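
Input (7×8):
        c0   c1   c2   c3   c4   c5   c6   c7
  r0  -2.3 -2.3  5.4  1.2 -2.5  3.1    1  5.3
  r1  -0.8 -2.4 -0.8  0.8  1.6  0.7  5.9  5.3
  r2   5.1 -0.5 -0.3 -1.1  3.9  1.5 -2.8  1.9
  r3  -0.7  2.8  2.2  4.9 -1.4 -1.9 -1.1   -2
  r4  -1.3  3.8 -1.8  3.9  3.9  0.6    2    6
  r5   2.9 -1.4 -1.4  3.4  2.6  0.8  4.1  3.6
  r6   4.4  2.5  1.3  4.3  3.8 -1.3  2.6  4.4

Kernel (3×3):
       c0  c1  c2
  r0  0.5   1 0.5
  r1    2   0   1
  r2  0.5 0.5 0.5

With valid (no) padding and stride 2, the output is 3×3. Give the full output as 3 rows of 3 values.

Output[0,0]: The receptive field on the input at this output position is [-2.3 -2.3 5.4 / -0.8 -2.4 -0.8 / 5.1 -0.5 -0.3]. Elementwise product with the kernel and sum: -2.3·0.5 + -2.3·1 + 5.4·0.5 + -0.8·2 + -0.8·1 + 5.1·0.5 + -0.5·0.5 + -0.3·0.5.

-1 3.9 12.75
3.05 6.7 1.4
10.75 9.45 15.4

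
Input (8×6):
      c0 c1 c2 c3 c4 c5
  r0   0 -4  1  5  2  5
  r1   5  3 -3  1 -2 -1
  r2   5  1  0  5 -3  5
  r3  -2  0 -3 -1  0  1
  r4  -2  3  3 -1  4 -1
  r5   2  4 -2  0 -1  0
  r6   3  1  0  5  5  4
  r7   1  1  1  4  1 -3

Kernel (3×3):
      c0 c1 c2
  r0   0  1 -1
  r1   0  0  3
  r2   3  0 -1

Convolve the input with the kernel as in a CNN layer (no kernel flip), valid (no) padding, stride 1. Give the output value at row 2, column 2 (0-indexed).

The receptive field on the input at this output position is [0 5 -3 / -3 -1 0 / 3 -1 4]. Elementwise product with the kernel and sum: 5·1 + -3·-1 + 0·3 + 3·3 + 4·-1.

13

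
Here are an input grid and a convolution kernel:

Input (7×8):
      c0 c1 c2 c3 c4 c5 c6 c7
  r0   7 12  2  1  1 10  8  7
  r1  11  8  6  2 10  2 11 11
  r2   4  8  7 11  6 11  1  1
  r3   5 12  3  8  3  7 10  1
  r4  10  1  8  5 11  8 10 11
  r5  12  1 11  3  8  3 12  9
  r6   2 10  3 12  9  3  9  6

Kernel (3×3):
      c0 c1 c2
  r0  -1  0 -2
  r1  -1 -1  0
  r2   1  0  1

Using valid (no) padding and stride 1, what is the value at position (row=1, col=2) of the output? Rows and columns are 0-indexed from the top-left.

The receptive field on the input at this output position is [6 2 10 / 7 11 6 / 3 8 3]. Elementwise product with the kernel and sum: 6·-1 + 10·-2 + 7·-1 + 11·-1 + 3·1 + 3·1.

-38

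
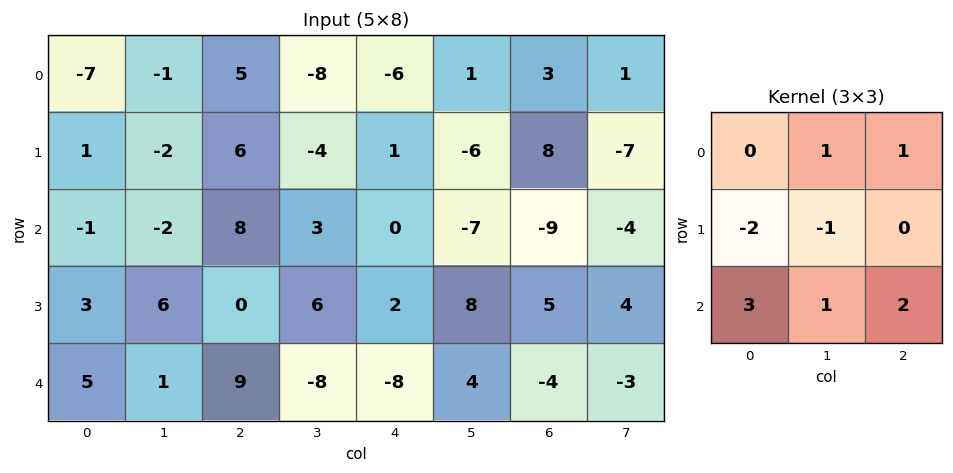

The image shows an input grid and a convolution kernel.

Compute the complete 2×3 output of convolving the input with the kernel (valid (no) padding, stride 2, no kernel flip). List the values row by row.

Output[0,0]: The receptive field on the input at this output position is [-7 -1 5 / 1 -2 6 / -1 -2 8]. Elementwise product with the kernel and sum: -1·1 + 5·1 + 1·-2 + -2·-1 + -1·3 + -2·1 + 8·2.

15 5 -17
28 0 -56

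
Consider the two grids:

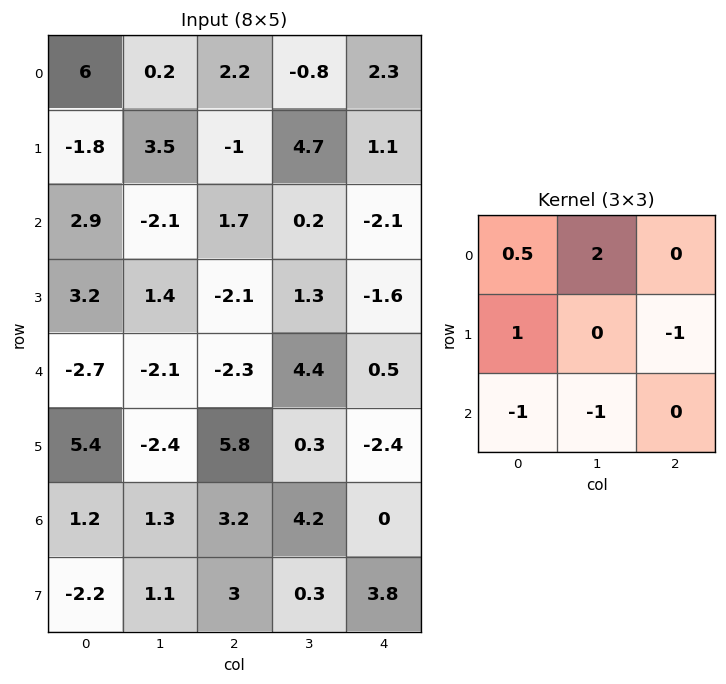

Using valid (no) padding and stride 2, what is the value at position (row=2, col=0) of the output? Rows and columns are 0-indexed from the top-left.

-8.45

The receptive field on the input at this output position is [-2.7 -2.1 -2.3 / 5.4 -2.4 5.8 / 1.2 1.3 3.2]. Elementwise product with the kernel and sum: -2.7·0.5 + -2.1·2 + 5.4·1 + 5.8·-1 + 1.2·-1 + 1.3·-1.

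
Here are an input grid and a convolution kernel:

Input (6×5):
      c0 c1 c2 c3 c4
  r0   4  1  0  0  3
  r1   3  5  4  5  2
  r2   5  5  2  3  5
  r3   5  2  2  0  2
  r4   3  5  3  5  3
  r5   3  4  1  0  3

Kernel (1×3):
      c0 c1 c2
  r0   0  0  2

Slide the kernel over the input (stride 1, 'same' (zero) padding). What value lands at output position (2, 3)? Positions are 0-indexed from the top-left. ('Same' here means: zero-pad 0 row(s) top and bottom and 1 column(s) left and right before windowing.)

The receptive field on the zero-padded input at this output position is [2 3 5]. Elementwise product with the kernel and sum: 5·2.

10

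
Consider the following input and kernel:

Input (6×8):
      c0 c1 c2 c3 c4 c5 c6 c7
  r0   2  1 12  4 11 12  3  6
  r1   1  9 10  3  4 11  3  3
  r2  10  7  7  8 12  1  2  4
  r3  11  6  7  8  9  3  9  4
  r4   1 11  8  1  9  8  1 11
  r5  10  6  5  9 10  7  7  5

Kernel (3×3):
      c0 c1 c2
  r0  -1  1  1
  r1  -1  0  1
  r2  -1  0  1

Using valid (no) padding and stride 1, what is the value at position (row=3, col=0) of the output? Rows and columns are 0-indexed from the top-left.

The receptive field on the input at this output position is [11 6 7 / 1 11 8 / 10 6 5]. Elementwise product with the kernel and sum: 11·-1 + 6·1 + 7·1 + 1·-1 + 8·1 + 10·-1 + 5·1.

4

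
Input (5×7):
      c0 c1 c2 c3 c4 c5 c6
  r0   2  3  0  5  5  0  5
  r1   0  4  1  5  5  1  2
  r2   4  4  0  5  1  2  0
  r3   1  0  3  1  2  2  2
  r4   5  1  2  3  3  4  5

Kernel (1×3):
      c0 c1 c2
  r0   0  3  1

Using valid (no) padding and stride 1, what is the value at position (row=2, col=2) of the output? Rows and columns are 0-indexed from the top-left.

16

The receptive field on the input at this output position is [0 5 1]. Elementwise product with the kernel and sum: 5·3 + 1·1.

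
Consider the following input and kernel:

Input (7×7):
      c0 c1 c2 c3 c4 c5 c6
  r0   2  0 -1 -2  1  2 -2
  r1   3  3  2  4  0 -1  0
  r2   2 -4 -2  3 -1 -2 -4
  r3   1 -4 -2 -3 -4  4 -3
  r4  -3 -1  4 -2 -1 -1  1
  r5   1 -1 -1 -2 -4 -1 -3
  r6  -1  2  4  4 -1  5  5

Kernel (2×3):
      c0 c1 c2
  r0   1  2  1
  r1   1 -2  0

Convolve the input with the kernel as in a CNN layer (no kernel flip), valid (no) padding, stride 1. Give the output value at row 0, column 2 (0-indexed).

-10

The receptive field on the input at this output position is [-1 -2 1 / 2 4 0]. Elementwise product with the kernel and sum: -1·1 + -2·2 + 1·1 + 2·1 + 4·-2.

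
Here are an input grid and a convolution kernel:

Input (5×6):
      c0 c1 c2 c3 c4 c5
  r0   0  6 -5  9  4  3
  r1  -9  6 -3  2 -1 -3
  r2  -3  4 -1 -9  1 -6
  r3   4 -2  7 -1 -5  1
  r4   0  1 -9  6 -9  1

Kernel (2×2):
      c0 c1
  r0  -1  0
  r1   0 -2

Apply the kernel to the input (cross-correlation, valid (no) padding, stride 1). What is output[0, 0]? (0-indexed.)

-12

The receptive field on the input at this output position is [0 6 / -9 6]. Elementwise product with the kernel and sum: 0·-1 + 6·-2.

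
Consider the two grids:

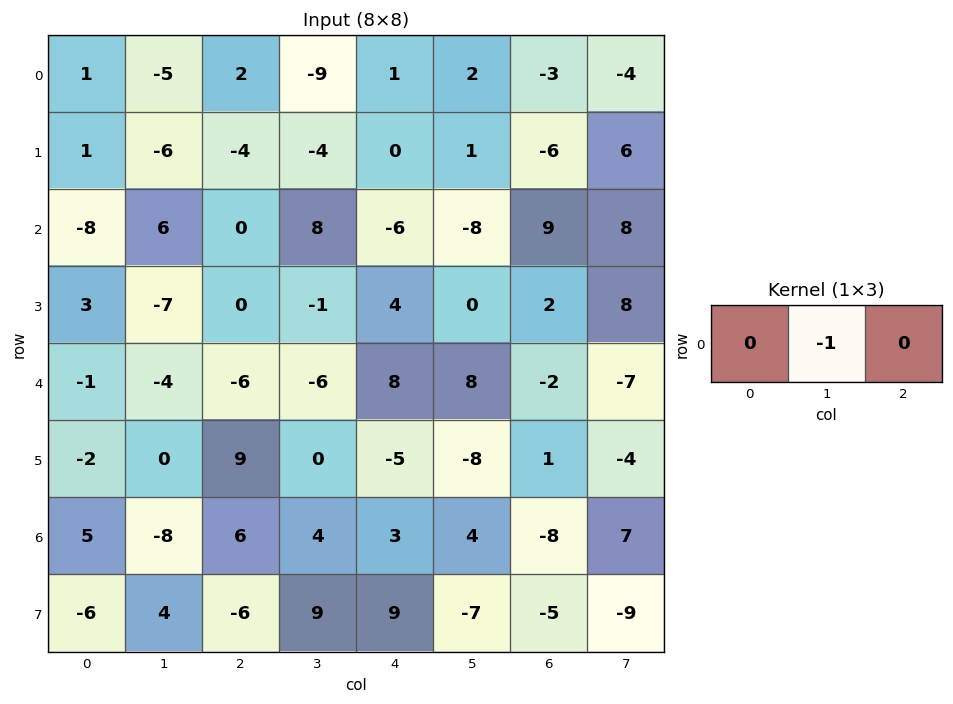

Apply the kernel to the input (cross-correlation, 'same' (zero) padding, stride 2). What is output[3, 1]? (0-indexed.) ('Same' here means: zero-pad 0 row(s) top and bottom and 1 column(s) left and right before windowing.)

The receptive field on the zero-padded input at this output position is [-8 6 4]. Elementwise product with the kernel and sum: 6·-1.

-6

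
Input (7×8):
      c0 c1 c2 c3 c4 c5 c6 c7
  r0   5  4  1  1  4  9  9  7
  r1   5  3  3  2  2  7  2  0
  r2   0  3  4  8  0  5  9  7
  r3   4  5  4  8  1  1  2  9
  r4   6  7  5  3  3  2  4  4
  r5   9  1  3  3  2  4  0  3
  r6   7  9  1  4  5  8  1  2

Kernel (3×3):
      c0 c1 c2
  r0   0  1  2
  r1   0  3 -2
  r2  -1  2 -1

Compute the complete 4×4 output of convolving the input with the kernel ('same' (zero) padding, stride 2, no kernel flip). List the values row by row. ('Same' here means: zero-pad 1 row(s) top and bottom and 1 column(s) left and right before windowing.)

Output[0,0]: The receptive field on the zero-padded input at this output position is [0 0 0 / 0 5 4 / 0 5 3]. Elementwise product with the kernel and sum: 0·1 + 0·2 + 5·3 + 4·-2 + 0·-1 + 5·2 + 3·-1.
Output[0,1]: The receptive field on the zero-padded input at this output position is [0 0 0 / 4 1 1 / 3 3 2]. Elementwise product with the kernel and sum: 0·1 + 0·2 + 1·3 + 1·-2 + 3·-1 + 3·2 + 2·-1.

14 2 -11 10
8 -2 -1 9
35 31 5 17
14 4 9 5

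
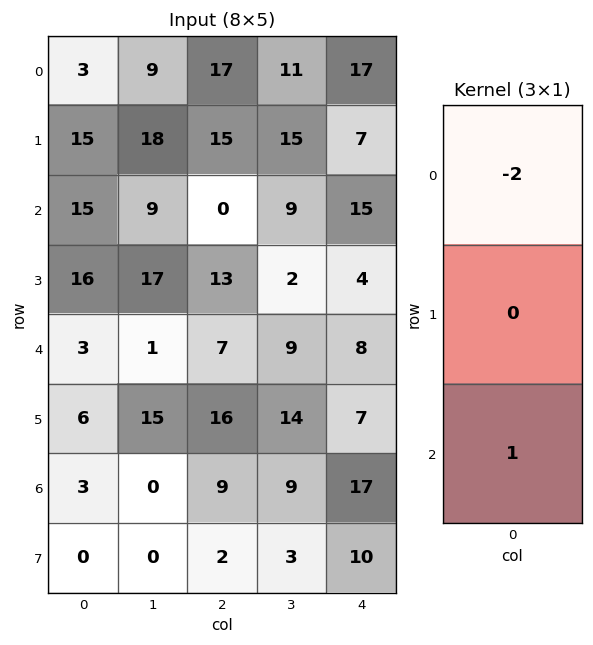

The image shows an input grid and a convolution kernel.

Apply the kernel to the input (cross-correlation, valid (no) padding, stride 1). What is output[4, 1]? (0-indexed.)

The receptive field on the input at this output position is [1 / 15 / 0]. Elementwise product with the kernel and sum: 1·-2 + 0·1.

-2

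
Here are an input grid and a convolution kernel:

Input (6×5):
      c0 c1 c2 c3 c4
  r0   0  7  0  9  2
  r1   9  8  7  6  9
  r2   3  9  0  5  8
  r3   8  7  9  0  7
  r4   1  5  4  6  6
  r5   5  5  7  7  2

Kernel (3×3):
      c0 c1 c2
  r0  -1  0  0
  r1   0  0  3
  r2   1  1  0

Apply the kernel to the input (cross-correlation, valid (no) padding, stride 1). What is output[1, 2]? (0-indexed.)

26

The receptive field on the input at this output position is [7 6 9 / 0 5 8 / 9 0 7]. Elementwise product with the kernel and sum: 7·-1 + 8·3 + 9·1 + 0·1.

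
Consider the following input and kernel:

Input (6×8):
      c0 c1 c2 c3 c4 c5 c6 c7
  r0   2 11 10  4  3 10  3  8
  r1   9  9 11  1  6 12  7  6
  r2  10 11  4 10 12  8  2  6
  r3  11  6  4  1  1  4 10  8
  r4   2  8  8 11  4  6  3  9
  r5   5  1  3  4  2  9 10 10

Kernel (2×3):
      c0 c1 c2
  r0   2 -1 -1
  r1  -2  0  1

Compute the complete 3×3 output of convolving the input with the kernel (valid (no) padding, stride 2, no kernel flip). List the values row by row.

-24 -3 -12
-13 -21 22
-19 -3 5

Output[0,0]: The receptive field on the input at this output position is [2 11 10 / 9 9 11]. Elementwise product with the kernel and sum: 2·2 + 11·-1 + 10·-1 + 9·-2 + 11·1.
Output[0,1]: The receptive field on the input at this output position is [10 4 3 / 11 1 6]. Elementwise product with the kernel and sum: 10·2 + 4·-1 + 3·-1 + 11·-2 + 6·1.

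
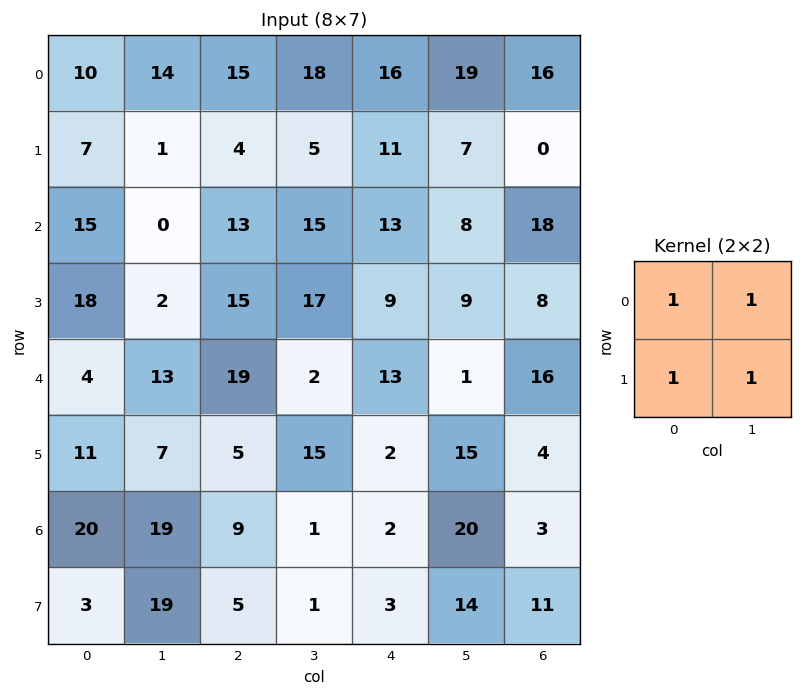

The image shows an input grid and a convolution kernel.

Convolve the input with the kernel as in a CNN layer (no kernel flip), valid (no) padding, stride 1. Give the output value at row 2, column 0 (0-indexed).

35

The receptive field on the input at this output position is [15 0 / 18 2]. Elementwise product with the kernel and sum: 15·1 + 0·1 + 18·1 + 2·1.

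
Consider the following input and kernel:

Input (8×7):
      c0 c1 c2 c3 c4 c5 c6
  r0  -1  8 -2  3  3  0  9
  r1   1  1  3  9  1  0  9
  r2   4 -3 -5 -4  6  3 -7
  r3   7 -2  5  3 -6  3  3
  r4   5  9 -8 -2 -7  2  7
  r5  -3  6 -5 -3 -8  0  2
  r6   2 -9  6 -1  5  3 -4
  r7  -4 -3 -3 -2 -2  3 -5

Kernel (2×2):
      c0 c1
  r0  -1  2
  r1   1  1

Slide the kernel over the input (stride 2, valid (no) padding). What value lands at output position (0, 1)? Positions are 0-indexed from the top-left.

The receptive field on the input at this output position is [-2 3 / 3 9]. Elementwise product with the kernel and sum: -2·-1 + 3·2 + 3·1 + 9·1.

20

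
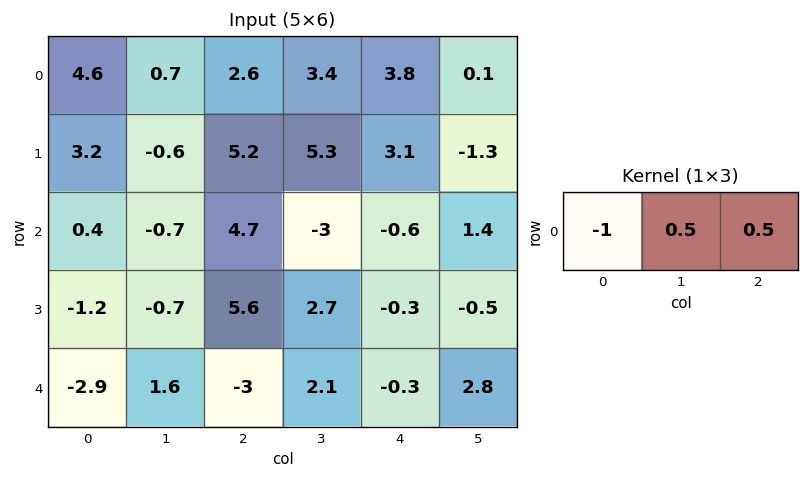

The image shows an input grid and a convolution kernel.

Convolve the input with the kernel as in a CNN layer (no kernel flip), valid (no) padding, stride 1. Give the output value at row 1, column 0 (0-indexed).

The receptive field on the input at this output position is [3.2 -0.6 5.2]. Elementwise product with the kernel and sum: 3.2·-1 + -0.6·0.5 + 5.2·0.5.

-0.9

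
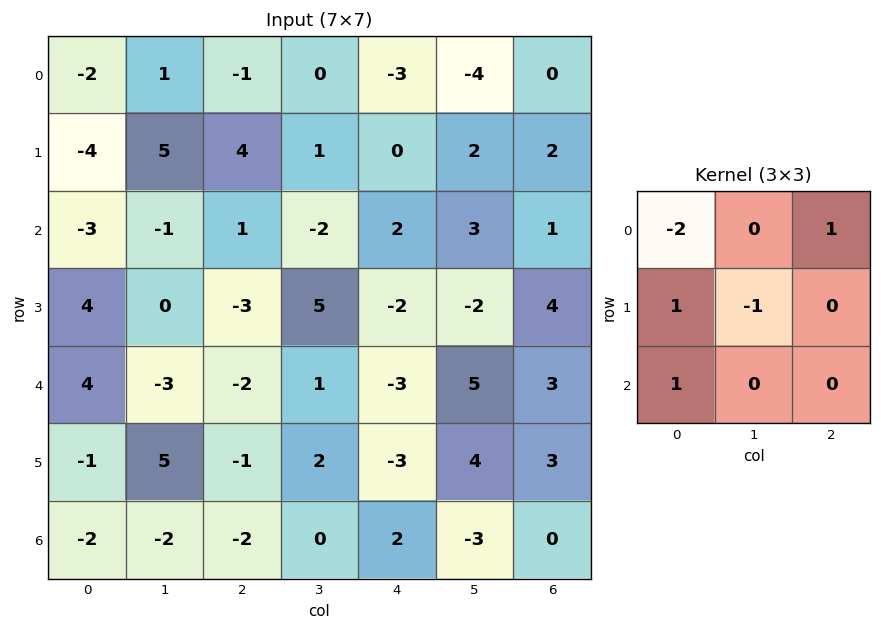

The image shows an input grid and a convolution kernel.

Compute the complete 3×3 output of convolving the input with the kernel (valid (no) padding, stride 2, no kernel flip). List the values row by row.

Output[0,0]: The receptive field on the input at this output position is [-2 1 -1 / -4 5 4 / -3 -1 1]. Elementwise product with the kernel and sum: -2·-2 + -1·1 + -4·1 + 5·-1 + -3·1.

-9 3 6
15 -10 -6
-18 -4 4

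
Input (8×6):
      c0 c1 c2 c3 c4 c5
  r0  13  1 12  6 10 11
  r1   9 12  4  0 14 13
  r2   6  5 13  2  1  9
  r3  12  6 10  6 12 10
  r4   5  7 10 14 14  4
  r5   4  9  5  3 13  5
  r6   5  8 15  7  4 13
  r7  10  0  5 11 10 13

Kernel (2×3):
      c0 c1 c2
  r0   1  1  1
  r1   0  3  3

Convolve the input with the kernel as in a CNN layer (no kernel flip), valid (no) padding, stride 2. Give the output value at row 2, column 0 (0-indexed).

64

The receptive field on the input at this output position is [5 7 10 / 4 9 5]. Elementwise product with the kernel and sum: 5·1 + 7·1 + 10·1 + 9·3 + 5·3.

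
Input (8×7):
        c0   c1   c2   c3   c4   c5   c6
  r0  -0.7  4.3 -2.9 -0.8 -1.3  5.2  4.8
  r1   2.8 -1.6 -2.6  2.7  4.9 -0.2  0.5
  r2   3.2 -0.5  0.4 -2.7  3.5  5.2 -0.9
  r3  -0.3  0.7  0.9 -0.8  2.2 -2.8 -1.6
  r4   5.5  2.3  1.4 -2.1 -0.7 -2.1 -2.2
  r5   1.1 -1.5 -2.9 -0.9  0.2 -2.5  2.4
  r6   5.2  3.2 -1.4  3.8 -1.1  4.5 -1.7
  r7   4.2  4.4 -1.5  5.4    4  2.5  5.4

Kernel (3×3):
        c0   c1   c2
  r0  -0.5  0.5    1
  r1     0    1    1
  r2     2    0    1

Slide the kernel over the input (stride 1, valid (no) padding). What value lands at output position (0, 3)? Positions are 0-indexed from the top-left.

The receptive field on the input at this output position is [-0.8 -1.3 5.2 / 2.7 4.9 -0.2 / -2.7 3.5 5.2]. Elementwise product with the kernel and sum: -0.8·-0.5 + -1.3·0.5 + 5.2·1 + 4.9·1 + -0.2·1 + -2.7·2 + 5.2·1.

9.45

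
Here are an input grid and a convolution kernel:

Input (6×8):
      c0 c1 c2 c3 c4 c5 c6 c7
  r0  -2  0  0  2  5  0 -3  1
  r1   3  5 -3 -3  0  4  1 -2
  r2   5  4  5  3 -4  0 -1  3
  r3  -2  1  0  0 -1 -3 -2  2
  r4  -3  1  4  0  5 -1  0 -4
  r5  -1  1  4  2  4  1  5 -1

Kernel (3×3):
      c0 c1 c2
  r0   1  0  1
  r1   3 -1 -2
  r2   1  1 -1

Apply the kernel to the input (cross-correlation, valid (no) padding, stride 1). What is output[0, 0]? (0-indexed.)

The receptive field on the input at this output position is [-2 0 0 / 3 5 -3 / 5 4 5]. Elementwise product with the kernel and sum: -2·1 + 0·1 + 3·3 + 5·-1 + -3·-2 + 5·1 + 4·1 + 5·-1.

12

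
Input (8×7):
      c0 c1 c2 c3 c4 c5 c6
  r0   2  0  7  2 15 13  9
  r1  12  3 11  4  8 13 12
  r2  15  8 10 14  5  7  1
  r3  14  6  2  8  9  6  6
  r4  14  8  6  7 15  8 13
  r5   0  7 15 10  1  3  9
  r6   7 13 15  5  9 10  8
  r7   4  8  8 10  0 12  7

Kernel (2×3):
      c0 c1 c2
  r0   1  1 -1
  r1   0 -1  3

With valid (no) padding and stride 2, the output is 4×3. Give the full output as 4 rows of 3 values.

Output[0,0]: The receptive field on the input at this output position is [2 0 7 / 12 3 11]. Elementwise product with the kernel and sum: 2·1 + 0·1 + 7·-1 + 3·-1 + 11·3.

25 14 42
13 38 23
54 -9 34
21 1 20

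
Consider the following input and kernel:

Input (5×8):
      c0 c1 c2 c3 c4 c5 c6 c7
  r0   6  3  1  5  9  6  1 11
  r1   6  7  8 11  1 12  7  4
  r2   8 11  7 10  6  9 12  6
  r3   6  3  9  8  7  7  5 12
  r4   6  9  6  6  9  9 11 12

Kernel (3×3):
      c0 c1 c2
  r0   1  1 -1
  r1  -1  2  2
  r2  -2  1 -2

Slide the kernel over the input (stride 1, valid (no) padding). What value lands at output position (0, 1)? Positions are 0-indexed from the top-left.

The receptive field on the input at this output position is [3 1 5 / 7 8 11 / 11 7 10]. Elementwise product with the kernel and sum: 3·1 + 1·1 + 5·-1 + 7·-1 + 8·2 + 11·2 + 11·-2 + 7·1 + 10·-2.

-5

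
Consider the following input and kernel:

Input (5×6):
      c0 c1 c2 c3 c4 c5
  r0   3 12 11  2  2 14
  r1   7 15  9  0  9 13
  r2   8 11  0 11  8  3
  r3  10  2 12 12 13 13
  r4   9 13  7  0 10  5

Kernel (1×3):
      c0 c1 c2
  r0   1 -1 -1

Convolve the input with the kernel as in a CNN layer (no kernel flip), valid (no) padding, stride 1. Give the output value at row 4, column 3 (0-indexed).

-15

The receptive field on the input at this output position is [0 10 5]. Elementwise product with the kernel and sum: 0·1 + 10·-1 + 5·-1.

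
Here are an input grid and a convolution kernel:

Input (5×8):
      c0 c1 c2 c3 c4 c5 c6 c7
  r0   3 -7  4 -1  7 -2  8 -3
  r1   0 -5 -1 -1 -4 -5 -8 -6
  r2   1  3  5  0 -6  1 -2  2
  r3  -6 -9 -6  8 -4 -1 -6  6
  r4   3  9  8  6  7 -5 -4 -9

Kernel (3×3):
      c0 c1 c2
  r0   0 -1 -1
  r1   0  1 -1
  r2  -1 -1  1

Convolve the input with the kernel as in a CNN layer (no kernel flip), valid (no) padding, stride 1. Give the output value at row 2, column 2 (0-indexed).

11

The receptive field on the input at this output position is [5 0 -6 / -6 8 -4 / 8 6 7]. Elementwise product with the kernel and sum: 0·-1 + -6·-1 + 8·1 + -4·-1 + 8·-1 + 6·-1 + 7·1.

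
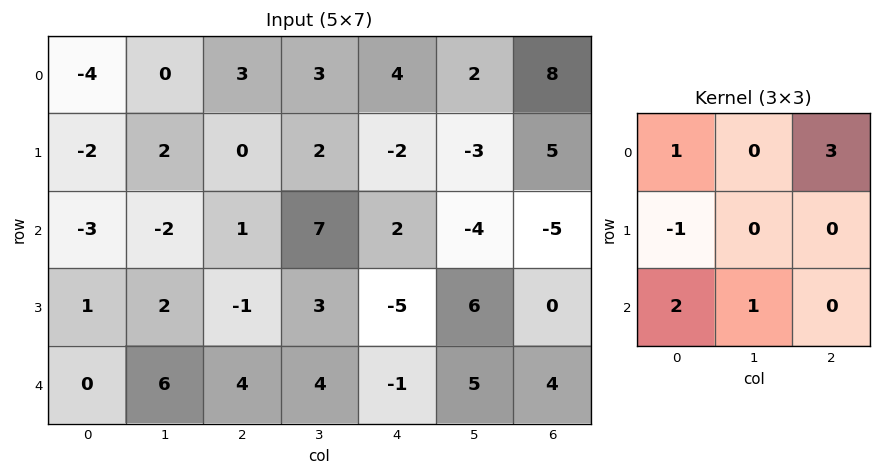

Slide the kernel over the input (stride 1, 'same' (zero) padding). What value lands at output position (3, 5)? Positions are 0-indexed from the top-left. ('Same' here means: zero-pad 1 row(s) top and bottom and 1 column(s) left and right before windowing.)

-5

The receptive field on the zero-padded input at this output position is [2 -4 -5 / -5 6 0 / -1 5 4]. Elementwise product with the kernel and sum: 2·1 + -5·3 + -5·-1 + -1·2 + 5·1.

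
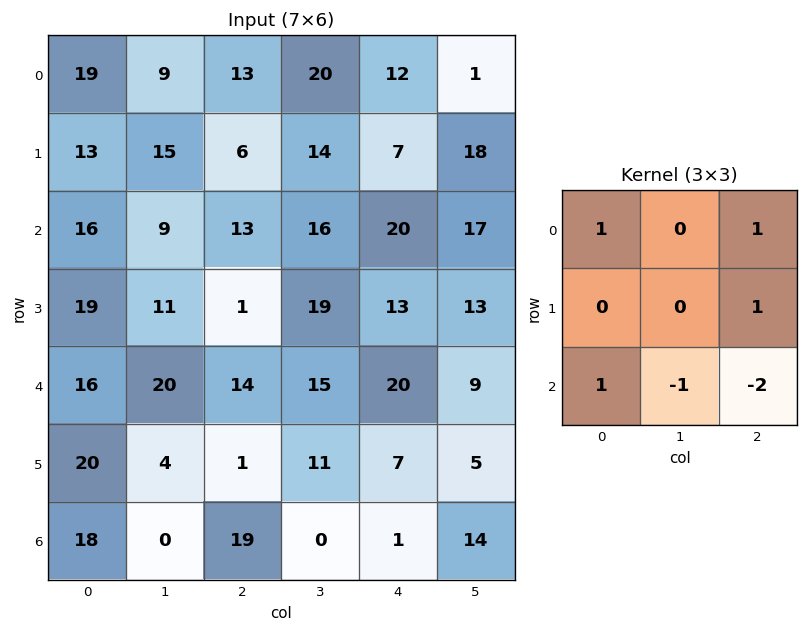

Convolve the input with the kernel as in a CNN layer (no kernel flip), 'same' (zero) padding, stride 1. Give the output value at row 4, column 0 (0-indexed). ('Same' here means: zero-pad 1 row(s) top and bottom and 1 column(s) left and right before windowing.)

The receptive field on the zero-padded input at this output position is [0 19 11 / 0 16 20 / 0 20 4]. Elementwise product with the kernel and sum: 0·1 + 11·1 + 20·1 + 0·1 + 20·-1 + 4·-2.

3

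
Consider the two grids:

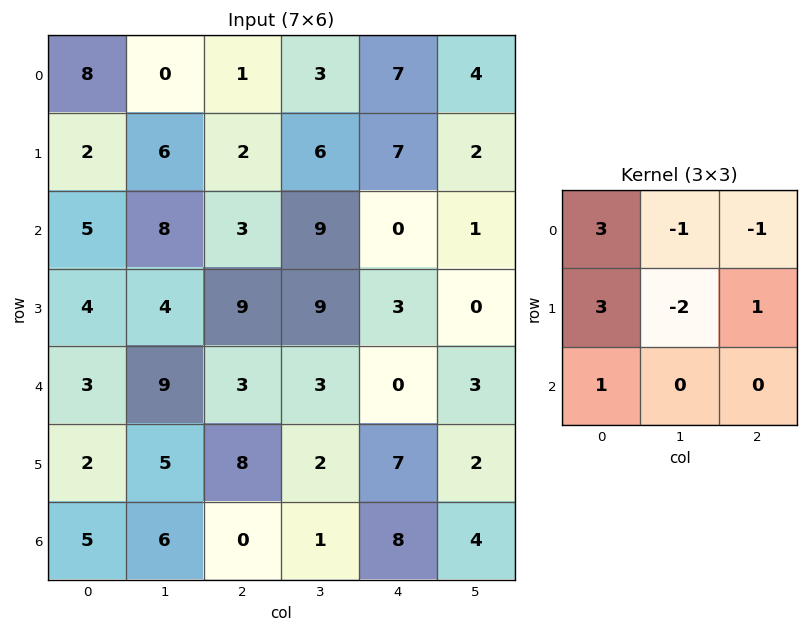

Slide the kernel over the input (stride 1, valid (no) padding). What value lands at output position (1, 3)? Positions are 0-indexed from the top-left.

The receptive field on the input at this output position is [6 7 2 / 9 0 1 / 9 3 0]. Elementwise product with the kernel and sum: 6·3 + 7·-1 + 2·-1 + 9·3 + 0·-2 + 1·1 + 9·1.

46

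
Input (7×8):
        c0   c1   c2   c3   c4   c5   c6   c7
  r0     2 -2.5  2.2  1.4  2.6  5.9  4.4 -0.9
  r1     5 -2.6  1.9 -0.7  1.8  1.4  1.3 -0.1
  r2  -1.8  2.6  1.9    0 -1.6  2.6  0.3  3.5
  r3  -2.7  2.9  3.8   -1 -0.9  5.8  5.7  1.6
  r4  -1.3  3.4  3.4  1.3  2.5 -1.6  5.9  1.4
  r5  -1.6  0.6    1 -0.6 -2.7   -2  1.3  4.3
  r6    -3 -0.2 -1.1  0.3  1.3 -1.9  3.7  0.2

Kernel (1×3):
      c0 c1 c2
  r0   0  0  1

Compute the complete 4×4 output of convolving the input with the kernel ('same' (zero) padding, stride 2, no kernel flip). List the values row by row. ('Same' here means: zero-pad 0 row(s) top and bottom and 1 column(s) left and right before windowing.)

Output[0,0]: The receptive field on the zero-padded input at this output position is [0 2 -2.5]. Elementwise product with the kernel and sum: -2.5·1.

-2.5 1.4 5.9 -0.9
2.6 0 2.6 3.5
3.4 1.3 -1.6 1.4
-0.2 0.3 -1.9 0.2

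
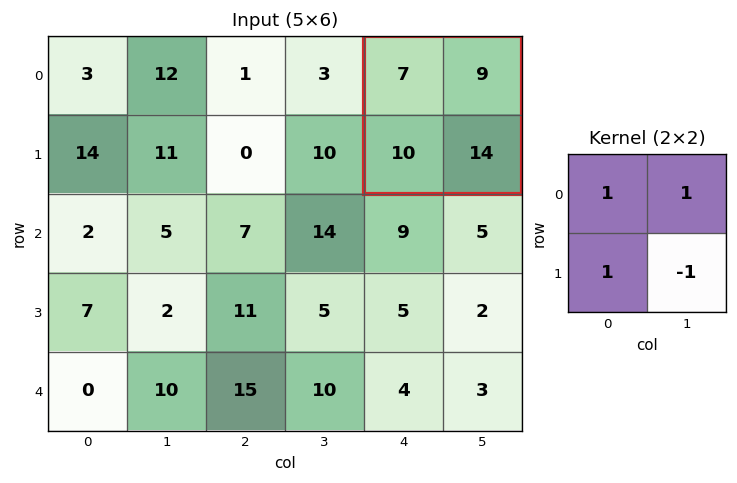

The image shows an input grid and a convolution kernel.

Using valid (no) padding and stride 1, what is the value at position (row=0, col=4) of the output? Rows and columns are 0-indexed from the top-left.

12

The receptive field on the input at this output position is [7 9 / 10 14]. Elementwise product with the kernel and sum: 7·1 + 9·1 + 10·1 + 14·-1.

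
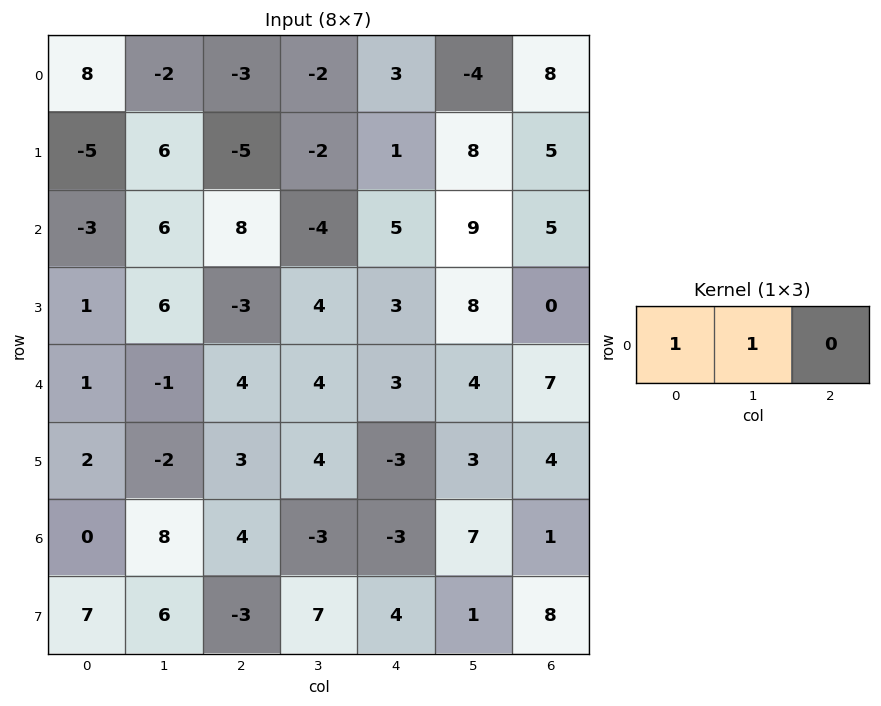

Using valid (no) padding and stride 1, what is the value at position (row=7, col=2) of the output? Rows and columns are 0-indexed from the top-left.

4

The receptive field on the input at this output position is [-3 7 4]. Elementwise product with the kernel and sum: -3·1 + 7·1.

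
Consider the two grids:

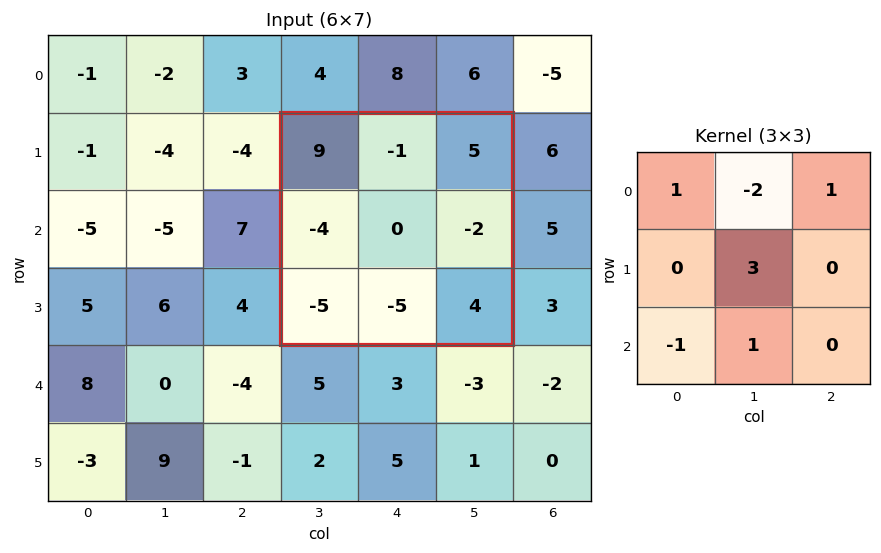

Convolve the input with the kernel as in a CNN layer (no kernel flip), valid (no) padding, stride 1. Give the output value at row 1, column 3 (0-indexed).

The receptive field on the input at this output position is [9 -1 5 / -4 0 -2 / -5 -5 4]. Elementwise product with the kernel and sum: 9·1 + -1·-2 + 5·1 + 0·3 + -5·-1 + -5·1.

16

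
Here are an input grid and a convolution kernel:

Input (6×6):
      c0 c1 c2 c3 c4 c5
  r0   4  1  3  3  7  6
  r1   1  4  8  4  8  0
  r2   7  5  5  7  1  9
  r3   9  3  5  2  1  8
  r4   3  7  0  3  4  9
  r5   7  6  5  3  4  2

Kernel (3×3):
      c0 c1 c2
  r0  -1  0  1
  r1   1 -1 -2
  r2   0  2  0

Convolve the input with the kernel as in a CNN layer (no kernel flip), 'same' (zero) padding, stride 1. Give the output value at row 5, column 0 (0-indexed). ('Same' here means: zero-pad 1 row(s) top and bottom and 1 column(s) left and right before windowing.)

-12

The receptive field on the zero-padded input at this output position is [0 3 7 / 0 7 6 / 0 0 0]. Elementwise product with the kernel and sum: 0·-1 + 7·1 + 0·1 + 7·-1 + 6·-2 + 0·2.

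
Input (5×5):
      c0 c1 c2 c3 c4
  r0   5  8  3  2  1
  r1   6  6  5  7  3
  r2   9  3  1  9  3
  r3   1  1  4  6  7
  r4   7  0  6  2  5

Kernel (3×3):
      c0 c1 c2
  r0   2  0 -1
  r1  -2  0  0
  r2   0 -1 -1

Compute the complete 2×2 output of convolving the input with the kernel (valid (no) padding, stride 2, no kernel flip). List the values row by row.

-9 -17
9 -16

Output[0,0]: The receptive field on the input at this output position is [5 8 3 / 6 6 5 / 9 3 1]. Elementwise product with the kernel and sum: 5·2 + 3·-1 + 6·-2 + 3·-1 + 1·-1.
Output[0,1]: The receptive field on the input at this output position is [3 2 1 / 5 7 3 / 1 9 3]. Elementwise product with the kernel and sum: 3·2 + 1·-1 + 5·-2 + 9·-1 + 3·-1.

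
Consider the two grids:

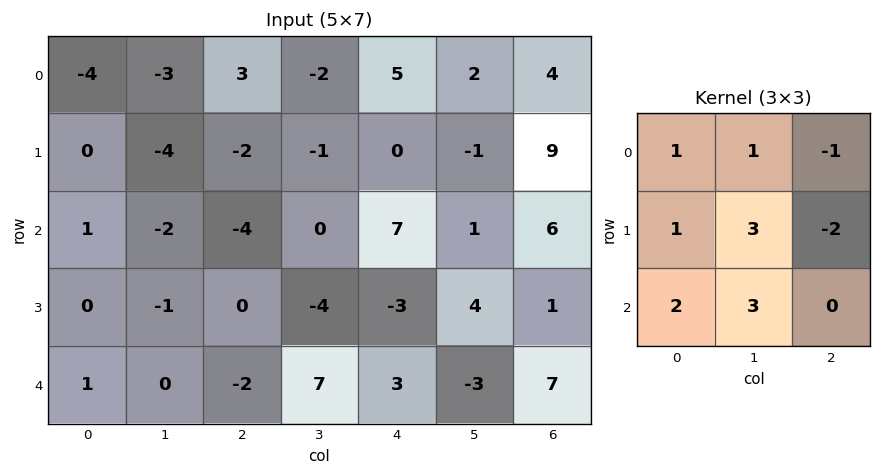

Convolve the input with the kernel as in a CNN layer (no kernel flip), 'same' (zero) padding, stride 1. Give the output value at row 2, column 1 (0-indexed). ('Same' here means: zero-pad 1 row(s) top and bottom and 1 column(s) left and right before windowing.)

-2

The receptive field on the zero-padded input at this output position is [0 -4 -2 / 1 -2 -4 / 0 -1 0]. Elementwise product with the kernel and sum: 0·1 + -4·1 + -2·-1 + 1·1 + -2·3 + -4·-2 + 0·2 + -1·3.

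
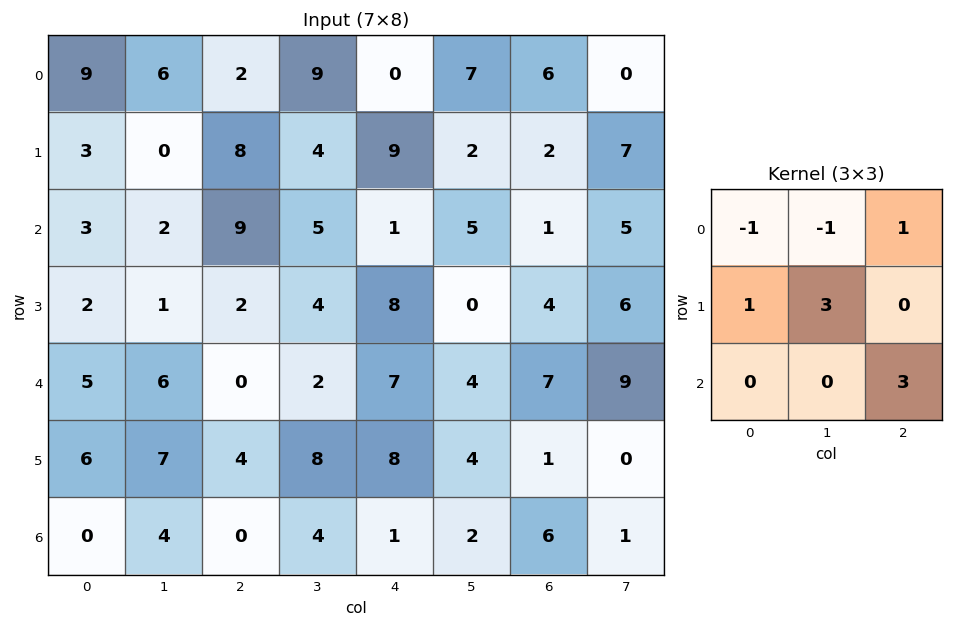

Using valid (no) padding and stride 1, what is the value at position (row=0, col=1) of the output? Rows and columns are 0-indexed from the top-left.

40

The receptive field on the input at this output position is [6 2 9 / 0 8 4 / 2 9 5]. Elementwise product with the kernel and sum: 6·-1 + 2·-1 + 9·1 + 0·1 + 8·3 + 5·3.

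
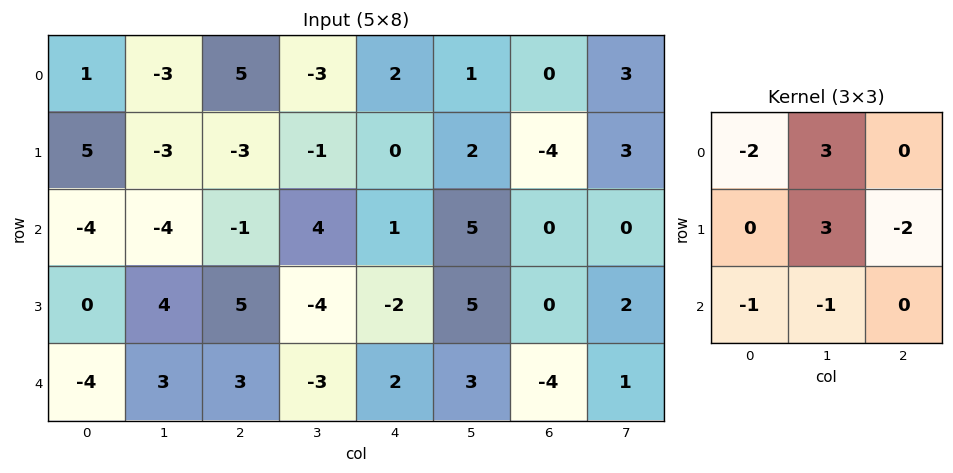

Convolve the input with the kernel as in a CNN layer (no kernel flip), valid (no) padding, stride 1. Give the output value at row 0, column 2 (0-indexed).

The receptive field on the input at this output position is [5 -3 2 / -3 -1 0 / -1 4 1]. Elementwise product with the kernel and sum: 5·-2 + -3·3 + -1·3 + 0·-2 + -1·-1 + 4·-1.

-25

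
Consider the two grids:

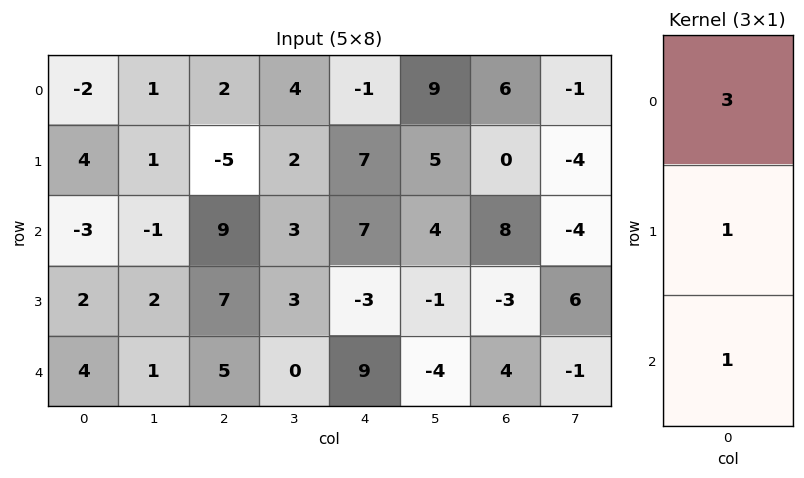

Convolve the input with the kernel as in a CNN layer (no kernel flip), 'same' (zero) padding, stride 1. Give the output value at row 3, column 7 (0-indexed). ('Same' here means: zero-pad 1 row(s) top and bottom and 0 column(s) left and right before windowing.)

The receptive field on the zero-padded input at this output position is [-4 / 6 / -1]. Elementwise product with the kernel and sum: -4·3 + 6·1 + -1·1.

-7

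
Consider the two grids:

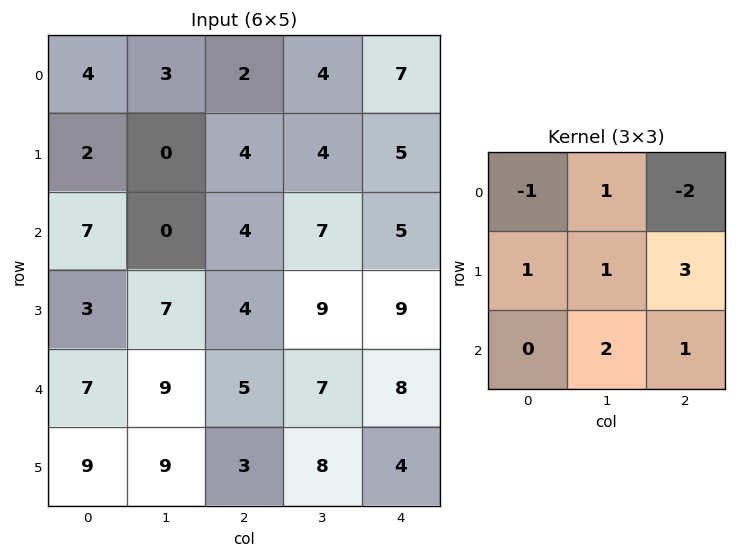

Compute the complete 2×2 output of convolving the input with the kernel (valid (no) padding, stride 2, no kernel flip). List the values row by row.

13 30
30 55

Output[0,0]: The receptive field on the input at this output position is [4 3 2 / 2 0 4 / 7 0 4]. Elementwise product with the kernel and sum: 4·-1 + 3·1 + 2·-2 + 2·1 + 0·1 + 4·3 + 0·2 + 4·1.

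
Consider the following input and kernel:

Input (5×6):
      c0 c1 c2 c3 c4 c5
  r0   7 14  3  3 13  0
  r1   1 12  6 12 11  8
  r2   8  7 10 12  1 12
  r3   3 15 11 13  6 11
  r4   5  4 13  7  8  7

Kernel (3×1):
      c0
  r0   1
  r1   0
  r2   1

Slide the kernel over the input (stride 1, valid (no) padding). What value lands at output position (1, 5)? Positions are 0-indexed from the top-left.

The receptive field on the input at this output position is [8 / 12 / 11]. Elementwise product with the kernel and sum: 8·1 + 11·1.

19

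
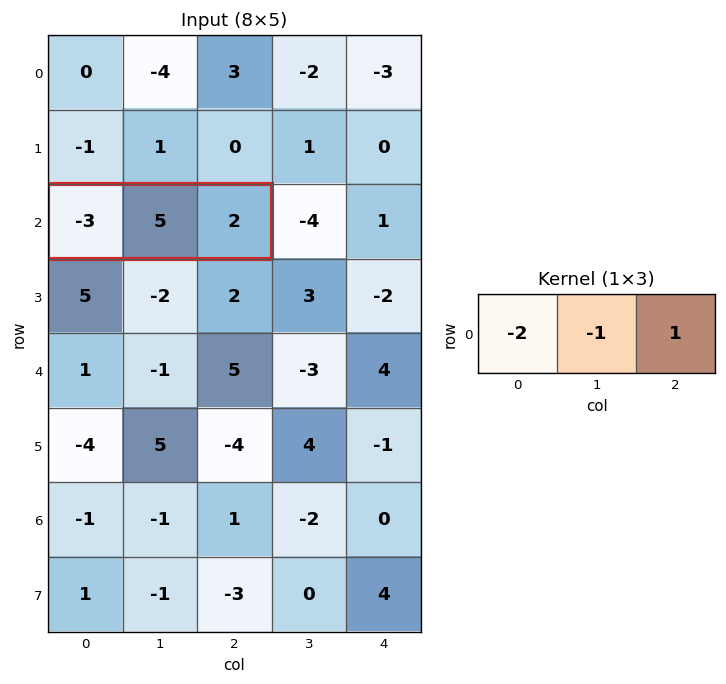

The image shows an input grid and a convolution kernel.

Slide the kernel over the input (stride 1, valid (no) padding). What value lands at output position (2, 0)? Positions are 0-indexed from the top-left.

The receptive field on the input at this output position is [-3 5 2]. Elementwise product with the kernel and sum: -3·-2 + 5·-1 + 2·1.

3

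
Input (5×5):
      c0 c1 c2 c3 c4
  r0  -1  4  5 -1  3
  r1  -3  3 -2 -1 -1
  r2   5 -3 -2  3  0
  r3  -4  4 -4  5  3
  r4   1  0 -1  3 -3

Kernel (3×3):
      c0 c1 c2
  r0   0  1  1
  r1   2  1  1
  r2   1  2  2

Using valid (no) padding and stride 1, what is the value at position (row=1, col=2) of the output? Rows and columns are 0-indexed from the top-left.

The receptive field on the input at this output position is [-2 -1 -1 / -2 3 0 / -4 5 3]. Elementwise product with the kernel and sum: -1·1 + -1·1 + -2·2 + 3·1 + 0·1 + -4·1 + 5·2 + 3·2.

9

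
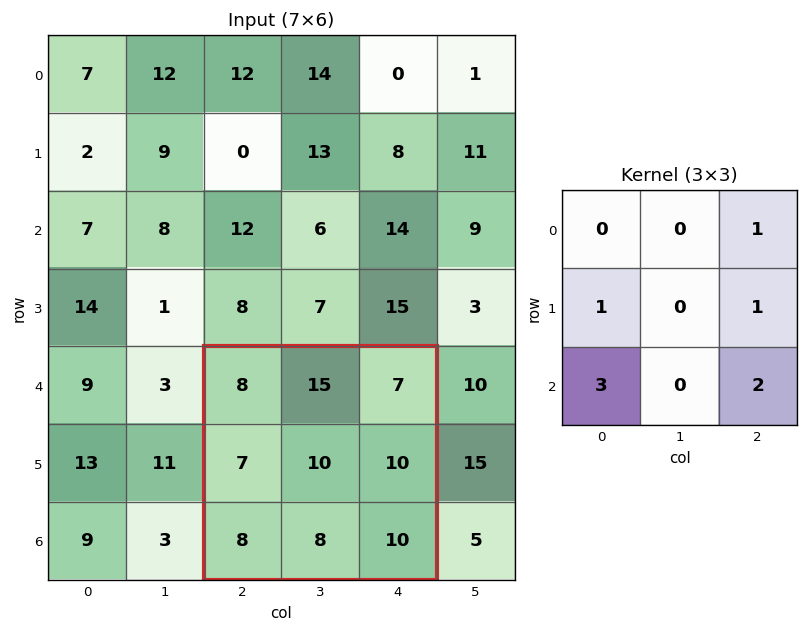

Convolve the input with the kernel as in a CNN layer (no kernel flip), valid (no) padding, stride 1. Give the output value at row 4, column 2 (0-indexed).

The receptive field on the input at this output position is [8 15 7 / 7 10 10 / 8 8 10]. Elementwise product with the kernel and sum: 7·1 + 7·1 + 10·1 + 8·3 + 10·2.

68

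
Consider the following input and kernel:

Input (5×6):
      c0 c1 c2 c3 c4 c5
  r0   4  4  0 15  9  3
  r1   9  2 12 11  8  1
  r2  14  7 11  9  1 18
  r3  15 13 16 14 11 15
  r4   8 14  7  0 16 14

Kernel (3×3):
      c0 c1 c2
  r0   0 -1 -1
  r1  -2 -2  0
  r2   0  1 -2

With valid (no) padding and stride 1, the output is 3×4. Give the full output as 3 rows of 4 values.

-41 -50 -63 -85
-75 -71 -67 -48
-74 -71 -102 -81

Output[0,0]: The receptive field on the input at this output position is [4 4 0 / 9 2 12 / 14 7 11]. Elementwise product with the kernel and sum: 4·-1 + 0·-1 + 9·-2 + 2·-2 + 7·1 + 11·-2.
Output[0,1]: The receptive field on the input at this output position is [4 0 15 / 2 12 11 / 7 11 9]. Elementwise product with the kernel and sum: 0·-1 + 15·-1 + 2·-2 + 12·-2 + 11·1 + 9·-2.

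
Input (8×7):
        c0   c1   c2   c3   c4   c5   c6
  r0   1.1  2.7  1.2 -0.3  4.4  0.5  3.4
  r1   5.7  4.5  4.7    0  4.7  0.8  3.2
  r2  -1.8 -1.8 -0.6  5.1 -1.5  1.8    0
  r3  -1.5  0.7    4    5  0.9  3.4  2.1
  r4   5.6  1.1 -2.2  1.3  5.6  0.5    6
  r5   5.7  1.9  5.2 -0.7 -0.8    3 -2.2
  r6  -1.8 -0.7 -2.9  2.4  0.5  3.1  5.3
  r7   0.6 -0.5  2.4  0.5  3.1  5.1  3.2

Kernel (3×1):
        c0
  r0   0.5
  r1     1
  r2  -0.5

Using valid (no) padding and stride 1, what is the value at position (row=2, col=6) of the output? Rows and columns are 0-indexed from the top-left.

The receptive field on the input at this output position is [0 / 2.1 / 6]. Elementwise product with the kernel and sum: 0·0.5 + 2.1·1 + 6·-0.5.

-0.9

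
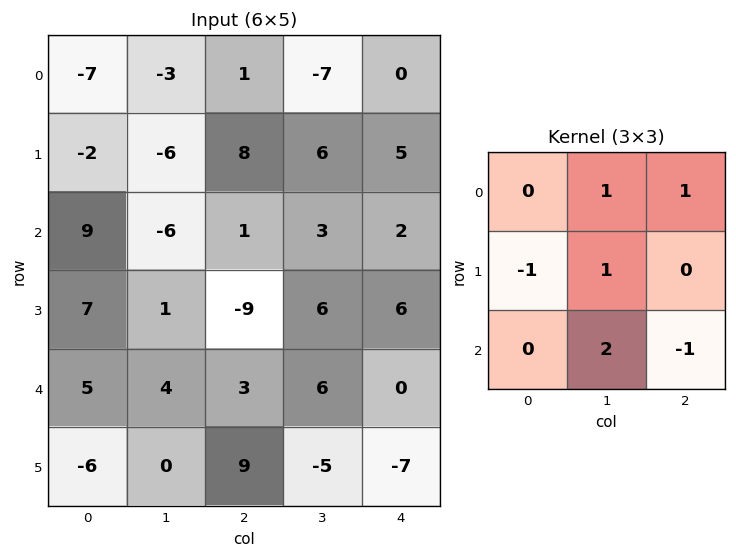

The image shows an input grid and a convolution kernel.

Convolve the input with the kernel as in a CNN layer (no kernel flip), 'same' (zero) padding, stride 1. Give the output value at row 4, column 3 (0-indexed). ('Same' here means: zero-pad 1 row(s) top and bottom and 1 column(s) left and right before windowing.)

12

The receptive field on the zero-padded input at this output position is [-9 6 6 / 3 6 0 / 9 -5 -7]. Elementwise product with the kernel and sum: 6·1 + 6·1 + 3·-1 + 6·1 + -5·2 + -7·-1.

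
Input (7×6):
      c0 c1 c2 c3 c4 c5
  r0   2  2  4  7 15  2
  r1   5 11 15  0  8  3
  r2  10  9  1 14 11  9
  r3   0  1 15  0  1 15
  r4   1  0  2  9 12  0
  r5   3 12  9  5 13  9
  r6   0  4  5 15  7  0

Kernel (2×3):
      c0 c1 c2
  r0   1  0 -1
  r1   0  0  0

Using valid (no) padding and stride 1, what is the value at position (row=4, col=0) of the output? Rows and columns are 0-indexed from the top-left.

The receptive field on the input at this output position is [1 0 2 / 3 12 9]. Elementwise product with the kernel and sum: 1·1 + 2·-1.

-1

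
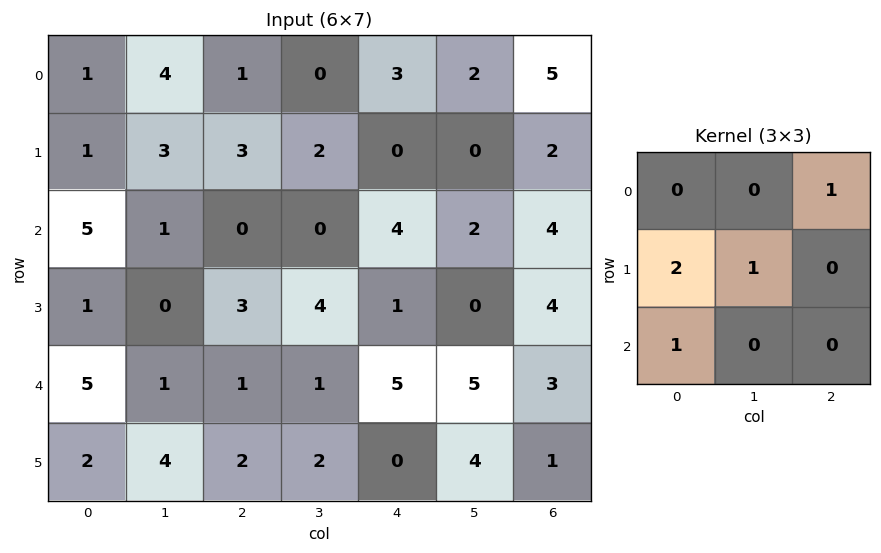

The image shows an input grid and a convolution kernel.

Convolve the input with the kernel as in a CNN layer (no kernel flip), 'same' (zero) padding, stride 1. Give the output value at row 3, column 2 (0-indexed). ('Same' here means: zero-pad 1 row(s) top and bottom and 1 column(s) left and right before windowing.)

4

The receptive field on the zero-padded input at this output position is [1 0 0 / 0 3 4 / 1 1 1]. Elementwise product with the kernel and sum: 0·1 + 0·2 + 3·1 + 1·1.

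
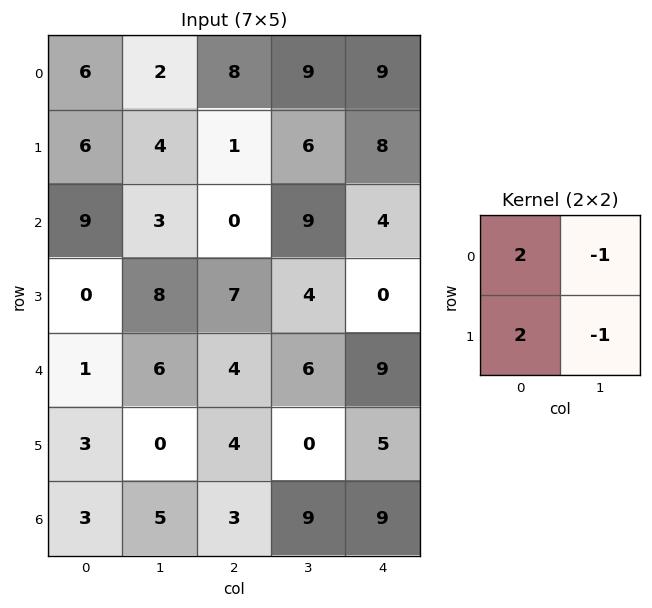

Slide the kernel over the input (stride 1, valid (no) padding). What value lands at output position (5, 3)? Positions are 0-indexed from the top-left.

4

The receptive field on the input at this output position is [0 5 / 9 9]. Elementwise product with the kernel and sum: 0·2 + 5·-1 + 9·2 + 9·-1.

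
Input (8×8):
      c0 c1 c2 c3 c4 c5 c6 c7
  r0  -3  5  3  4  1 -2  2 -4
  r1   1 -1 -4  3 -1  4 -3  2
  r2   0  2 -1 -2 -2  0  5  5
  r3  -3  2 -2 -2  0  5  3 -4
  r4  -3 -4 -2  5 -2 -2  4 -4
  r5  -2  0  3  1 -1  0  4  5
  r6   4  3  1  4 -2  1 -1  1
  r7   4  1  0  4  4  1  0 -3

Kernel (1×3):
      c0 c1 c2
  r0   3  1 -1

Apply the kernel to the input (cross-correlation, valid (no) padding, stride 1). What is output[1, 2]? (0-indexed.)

The receptive field on the input at this output position is [-4 3 -1]. Elementwise product with the kernel and sum: -4·3 + 3·1 + -1·-1.

-8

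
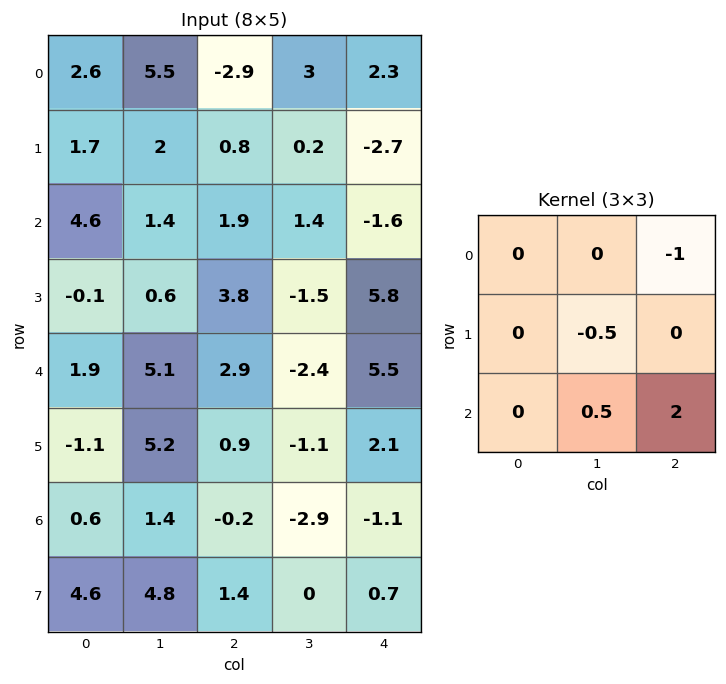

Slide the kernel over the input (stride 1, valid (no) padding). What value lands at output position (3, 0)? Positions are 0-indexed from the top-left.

-1.95

The receptive field on the input at this output position is [-0.1 0.6 3.8 / 1.9 5.1 2.9 / -1.1 5.2 0.9]. Elementwise product with the kernel and sum: 3.8·-1 + 5.1·-0.5 + 5.2·0.5 + 0.9·2.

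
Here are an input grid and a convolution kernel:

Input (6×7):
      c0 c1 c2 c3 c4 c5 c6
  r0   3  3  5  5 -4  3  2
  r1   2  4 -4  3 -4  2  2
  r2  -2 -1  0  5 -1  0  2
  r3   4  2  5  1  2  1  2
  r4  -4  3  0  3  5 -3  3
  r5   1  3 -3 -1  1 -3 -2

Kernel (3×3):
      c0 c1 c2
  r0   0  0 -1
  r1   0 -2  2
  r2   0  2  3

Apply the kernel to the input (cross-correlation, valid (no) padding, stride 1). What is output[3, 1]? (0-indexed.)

The receptive field on the input at this output position is [2 5 1 / 3 0 3 / 3 -3 -1]. Elementwise product with the kernel and sum: 1·-1 + 0·-2 + 3·2 + -3·2 + -1·3.

-4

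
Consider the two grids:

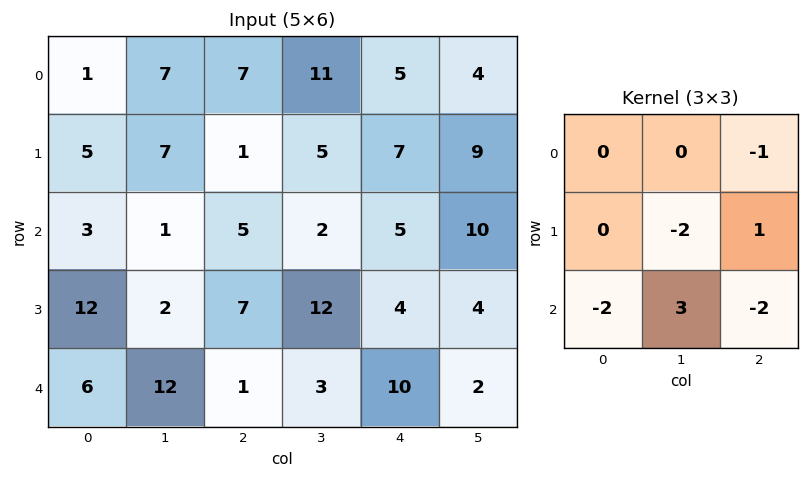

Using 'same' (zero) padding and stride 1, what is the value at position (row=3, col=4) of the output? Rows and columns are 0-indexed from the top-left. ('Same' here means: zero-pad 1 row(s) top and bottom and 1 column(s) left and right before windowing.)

6

The receptive field on the zero-padded input at this output position is [2 5 10 / 12 4 4 / 3 10 2]. Elementwise product with the kernel and sum: 10·-1 + 4·-2 + 4·1 + 3·-2 + 10·3 + 2·-2.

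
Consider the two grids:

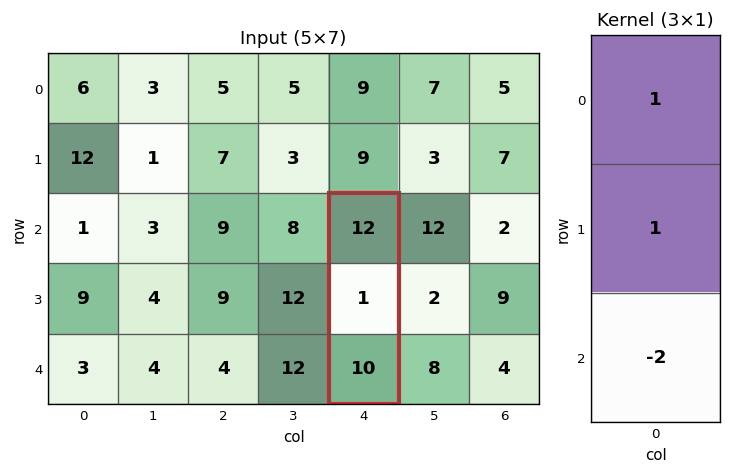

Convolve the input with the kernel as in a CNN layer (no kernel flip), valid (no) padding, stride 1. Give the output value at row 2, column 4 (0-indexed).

-7

The receptive field on the input at this output position is [12 / 1 / 10]. Elementwise product with the kernel and sum: 12·1 + 1·1 + 10·-2.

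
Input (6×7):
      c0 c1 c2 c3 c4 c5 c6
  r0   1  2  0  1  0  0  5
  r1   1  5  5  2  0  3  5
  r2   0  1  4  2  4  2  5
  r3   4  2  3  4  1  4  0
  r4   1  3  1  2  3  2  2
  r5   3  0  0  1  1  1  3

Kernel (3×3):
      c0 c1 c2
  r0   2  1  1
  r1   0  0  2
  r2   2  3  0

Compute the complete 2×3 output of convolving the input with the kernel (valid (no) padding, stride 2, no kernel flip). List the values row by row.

Output[0,0]: The receptive field on the input at this output position is [1 2 0 / 1 5 5 / 0 1 4]. Elementwise product with the kernel and sum: 1·2 + 2·1 + 0·1 + 5·2 + 0·2 + 1·3.
Output[0,1]: The receptive field on the input at this output position is [0 1 0 / 5 2 0 / 4 2 4]. Elementwise product with the kernel and sum: 0·2 + 1·1 + 0·1 + 0·2 + 4·2 + 2·3.

17 15 29
22 24 27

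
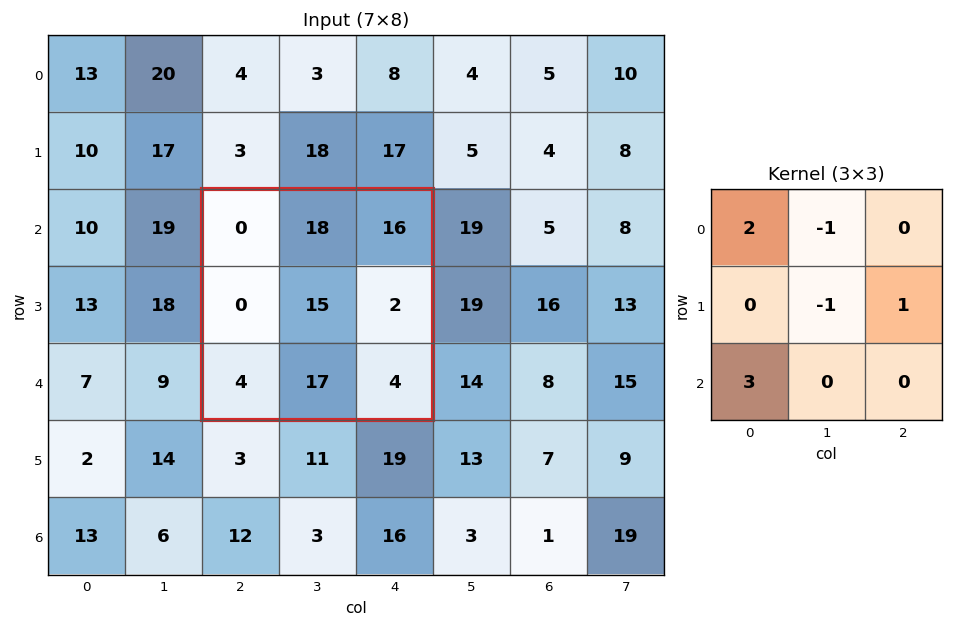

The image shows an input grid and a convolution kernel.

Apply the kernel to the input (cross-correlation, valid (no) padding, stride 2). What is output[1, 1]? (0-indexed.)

The receptive field on the input at this output position is [0 18 16 / 0 15 2 / 4 17 4]. Elementwise product with the kernel and sum: 0·2 + 18·-1 + 15·-1 + 2·1 + 4·3.

-19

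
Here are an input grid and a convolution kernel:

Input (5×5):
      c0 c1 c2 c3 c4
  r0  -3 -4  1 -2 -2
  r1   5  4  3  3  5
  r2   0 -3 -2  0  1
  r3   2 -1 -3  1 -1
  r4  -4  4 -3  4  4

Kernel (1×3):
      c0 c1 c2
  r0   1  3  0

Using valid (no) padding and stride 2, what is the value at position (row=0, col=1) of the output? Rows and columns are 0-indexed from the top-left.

The receptive field on the input at this output position is [1 -2 -2]. Elementwise product with the kernel and sum: 1·1 + -2·3.

-5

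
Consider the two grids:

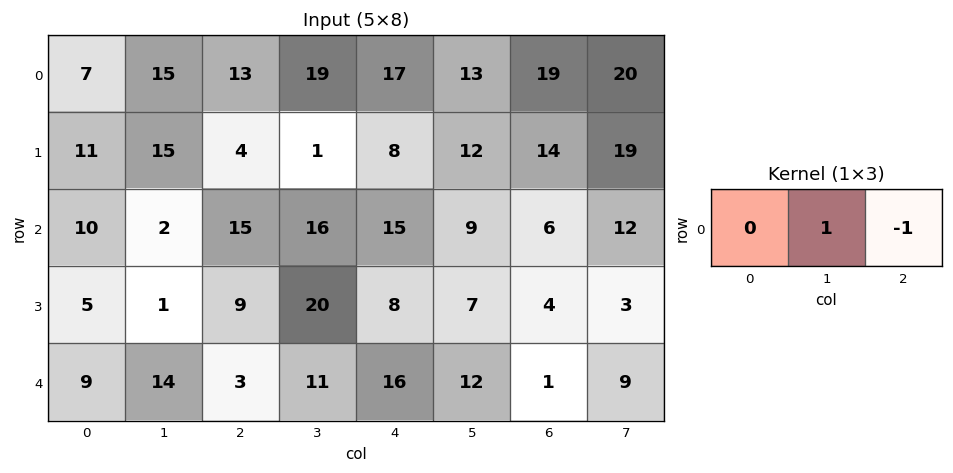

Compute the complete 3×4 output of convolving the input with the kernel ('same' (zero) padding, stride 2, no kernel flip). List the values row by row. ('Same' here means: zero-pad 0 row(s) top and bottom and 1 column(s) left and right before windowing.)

Output[0,0]: The receptive field on the zero-padded input at this output position is [0 7 15]. Elementwise product with the kernel and sum: 7·1 + 15·-1.
Output[0,1]: The receptive field on the zero-padded input at this output position is [15 13 19]. Elementwise product with the kernel and sum: 13·1 + 19·-1.

-8 -6 4 -1
8 -1 6 -6
-5 -8 4 -8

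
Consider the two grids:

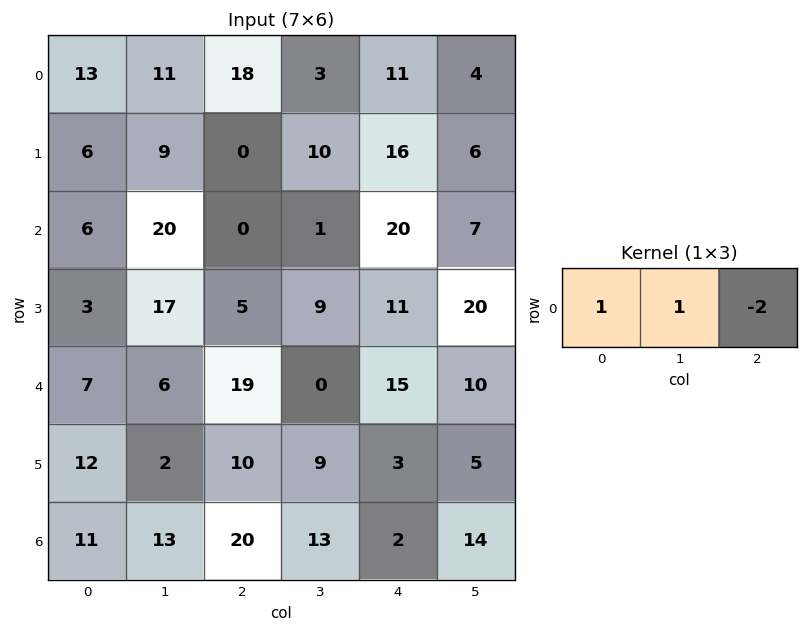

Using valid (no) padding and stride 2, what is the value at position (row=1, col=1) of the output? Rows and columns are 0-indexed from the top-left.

The receptive field on the input at this output position is [0 1 20]. Elementwise product with the kernel and sum: 0·1 + 1·1 + 20·-2.

-39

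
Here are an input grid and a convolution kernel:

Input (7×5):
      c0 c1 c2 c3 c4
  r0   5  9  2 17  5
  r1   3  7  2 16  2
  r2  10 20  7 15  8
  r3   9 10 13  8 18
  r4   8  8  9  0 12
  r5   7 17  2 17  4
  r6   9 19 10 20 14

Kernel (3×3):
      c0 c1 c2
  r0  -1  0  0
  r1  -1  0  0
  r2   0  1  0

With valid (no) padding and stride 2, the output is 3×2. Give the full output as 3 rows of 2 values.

12 11
-11 -20
4 9

Output[0,0]: The receptive field on the input at this output position is [5 9 2 / 3 7 2 / 10 20 7]. Elementwise product with the kernel and sum: 5·-1 + 3·-1 + 20·1.
Output[0,1]: The receptive field on the input at this output position is [2 17 5 / 2 16 2 / 7 15 8]. Elementwise product with the kernel and sum: 2·-1 + 2·-1 + 15·1.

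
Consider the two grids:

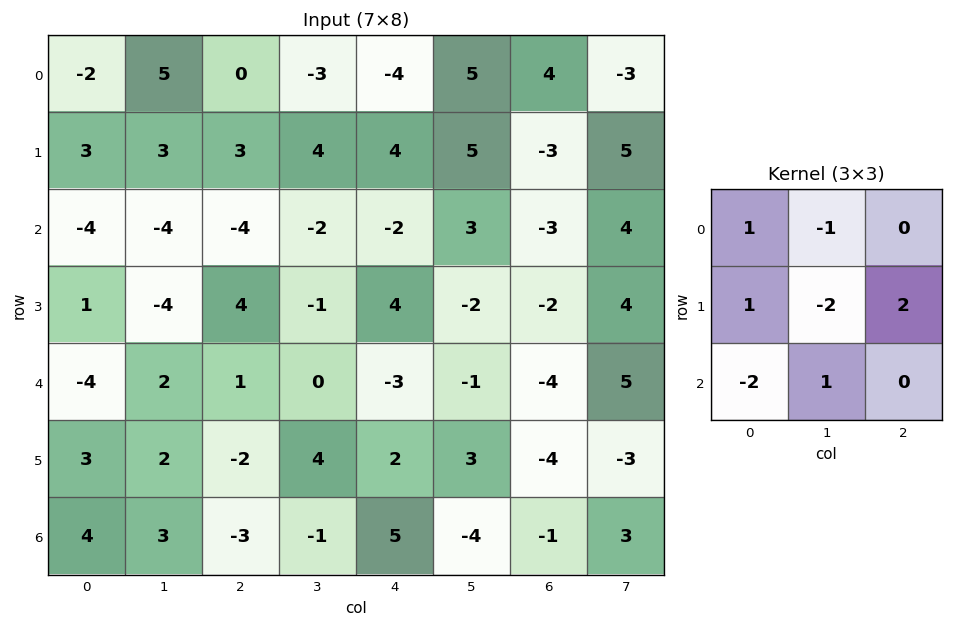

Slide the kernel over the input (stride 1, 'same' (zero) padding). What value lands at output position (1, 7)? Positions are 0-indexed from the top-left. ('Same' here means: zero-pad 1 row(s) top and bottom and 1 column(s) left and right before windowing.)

The receptive field on the zero-padded input at this output position is [4 -3 0 / -3 5 0 / -3 4 0]. Elementwise product with the kernel and sum: 4·1 + -3·-1 + -3·1 + 5·-2 + 0·2 + -3·-2 + 4·1.

4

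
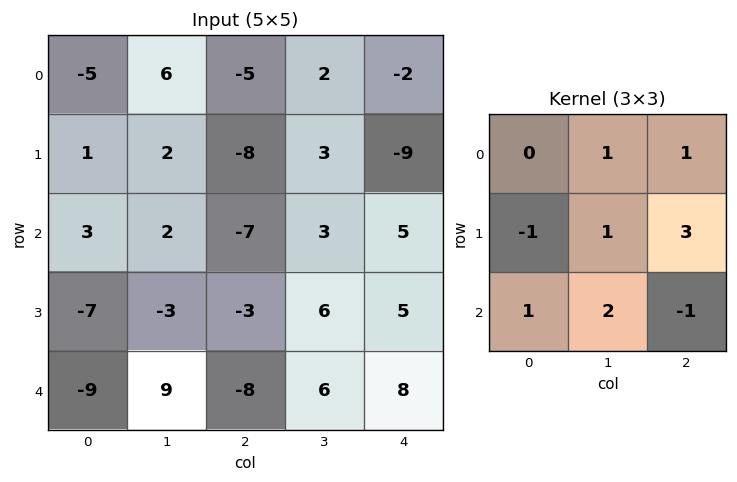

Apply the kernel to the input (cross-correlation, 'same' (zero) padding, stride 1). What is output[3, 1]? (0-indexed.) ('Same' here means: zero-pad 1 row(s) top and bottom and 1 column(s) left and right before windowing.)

The receptive field on the zero-padded input at this output position is [3 2 -7 / -7 -3 -3 / -9 9 -8]. Elementwise product with the kernel and sum: 2·1 + -7·1 + -7·-1 + -3·1 + -3·3 + -9·1 + 9·2 + -8·-1.

7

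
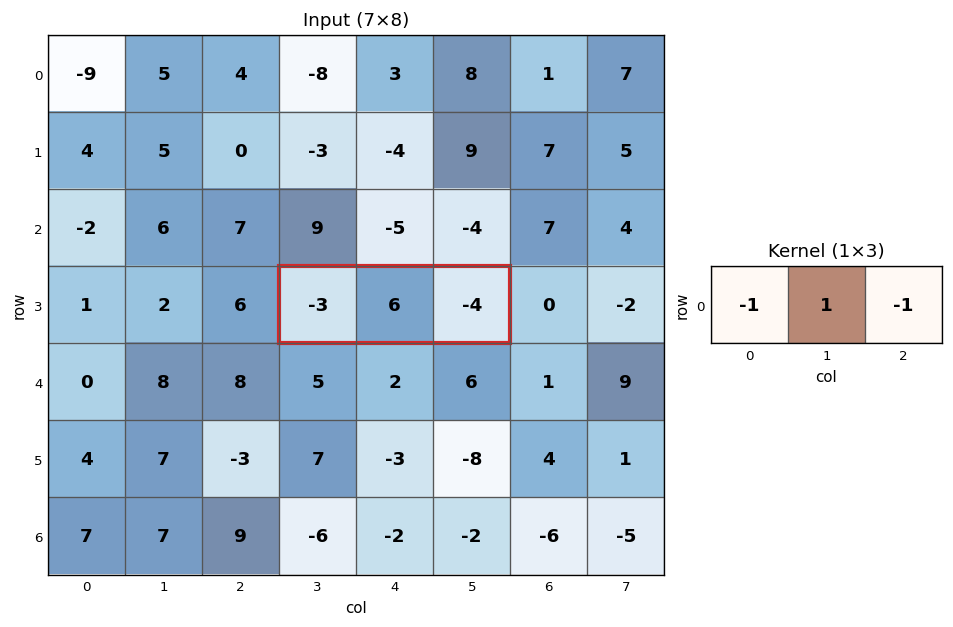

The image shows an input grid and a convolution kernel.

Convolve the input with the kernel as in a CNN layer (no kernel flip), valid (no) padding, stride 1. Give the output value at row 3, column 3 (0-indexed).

The receptive field on the input at this output position is [-3 6 -4]. Elementwise product with the kernel and sum: -3·-1 + 6·1 + -4·-1.

13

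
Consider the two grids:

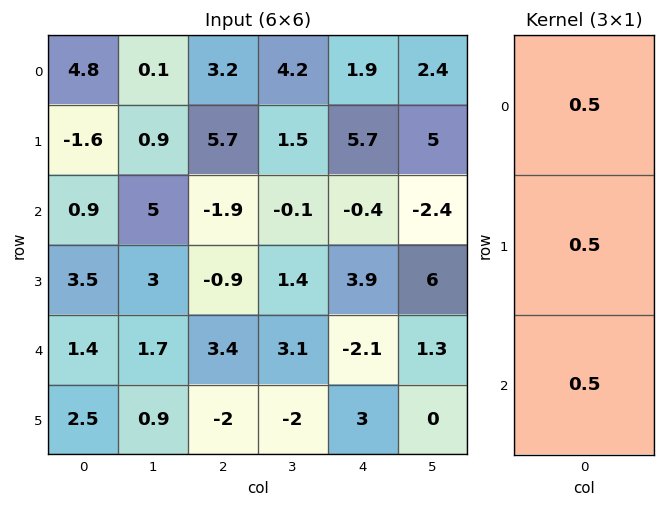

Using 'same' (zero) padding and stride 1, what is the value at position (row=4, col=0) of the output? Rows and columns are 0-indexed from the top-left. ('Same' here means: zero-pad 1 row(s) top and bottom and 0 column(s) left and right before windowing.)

The receptive field on the zero-padded input at this output position is [3.5 / 1.4 / 2.5]. Elementwise product with the kernel and sum: 3.5·0.5 + 1.4·0.5 + 2.5·0.5.

3.7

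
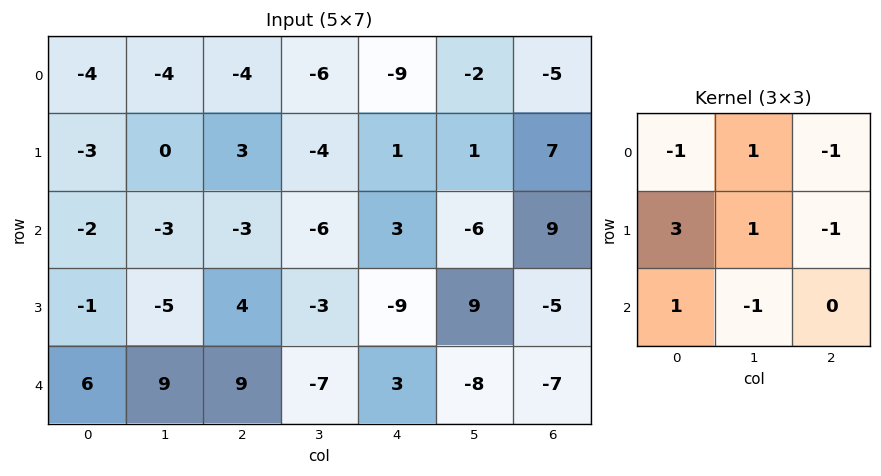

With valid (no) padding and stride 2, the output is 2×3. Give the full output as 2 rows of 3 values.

-7 14 18
-13 28 -20

Output[0,0]: The receptive field on the input at this output position is [-4 -4 -4 / -3 0 3 / -2 -3 -3]. Elementwise product with the kernel and sum: -4·-1 + -4·1 + -4·-1 + -3·3 + 0·1 + 3·-1 + -2·1 + -3·-1.
Output[0,1]: The receptive field on the input at this output position is [-4 -6 -9 / 3 -4 1 / -3 -6 3]. Elementwise product with the kernel and sum: -4·-1 + -6·1 + -9·-1 + 3·3 + -4·1 + 1·-1 + -3·1 + -6·-1.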